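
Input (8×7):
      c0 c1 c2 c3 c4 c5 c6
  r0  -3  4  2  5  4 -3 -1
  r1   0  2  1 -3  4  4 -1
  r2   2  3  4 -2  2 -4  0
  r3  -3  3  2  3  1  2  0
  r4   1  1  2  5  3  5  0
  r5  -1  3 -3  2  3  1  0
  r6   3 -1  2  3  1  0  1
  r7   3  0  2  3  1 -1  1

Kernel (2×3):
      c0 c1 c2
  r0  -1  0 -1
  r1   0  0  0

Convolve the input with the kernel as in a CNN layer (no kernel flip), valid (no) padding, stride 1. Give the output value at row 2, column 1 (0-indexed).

The receptive field on the input at this output position is [3 4 -2 / 3 2 3]. Elementwise product with the kernel and sum: 3·-1 + -2·-1.

-1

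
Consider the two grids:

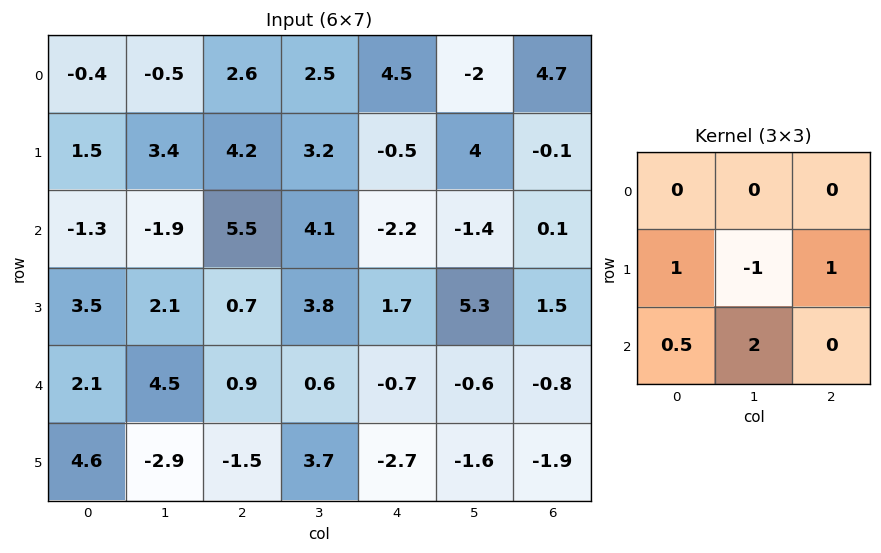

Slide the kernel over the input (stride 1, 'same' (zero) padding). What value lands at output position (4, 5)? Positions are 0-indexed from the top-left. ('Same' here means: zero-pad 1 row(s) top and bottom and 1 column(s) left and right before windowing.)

-5.45

The receptive field on the zero-padded input at this output position is [1.7 5.3 1.5 / -0.7 -0.6 -0.8 / -2.7 -1.6 -1.9]. Elementwise product with the kernel and sum: -0.7·1 + -0.6·-1 + -0.8·1 + -2.7·0.5 + -1.6·2.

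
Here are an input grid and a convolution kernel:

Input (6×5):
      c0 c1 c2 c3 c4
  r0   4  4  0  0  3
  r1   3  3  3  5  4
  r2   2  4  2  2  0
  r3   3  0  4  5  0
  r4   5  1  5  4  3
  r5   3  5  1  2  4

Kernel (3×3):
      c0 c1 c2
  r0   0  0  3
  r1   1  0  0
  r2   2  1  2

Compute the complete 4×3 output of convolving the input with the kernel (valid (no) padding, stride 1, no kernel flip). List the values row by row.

Output[0,0]: The receptive field on the input at this output position is [4 4 0 / 3 3 3 / 2 4 2]. Elementwise product with the kernel and sum: 0·3 + 3·1 + 2·2 + 4·1 + 2·2.
Output[0,1]: The receptive field on the input at this output position is [4 0 0 / 3 3 5 / 4 2 2]. Elementwise product with the kernel and sum: 0·3 + 3·1 + 4·2 + 2·1 + 2·2.

15 17 18
25 33 27
30 21 24
30 31 17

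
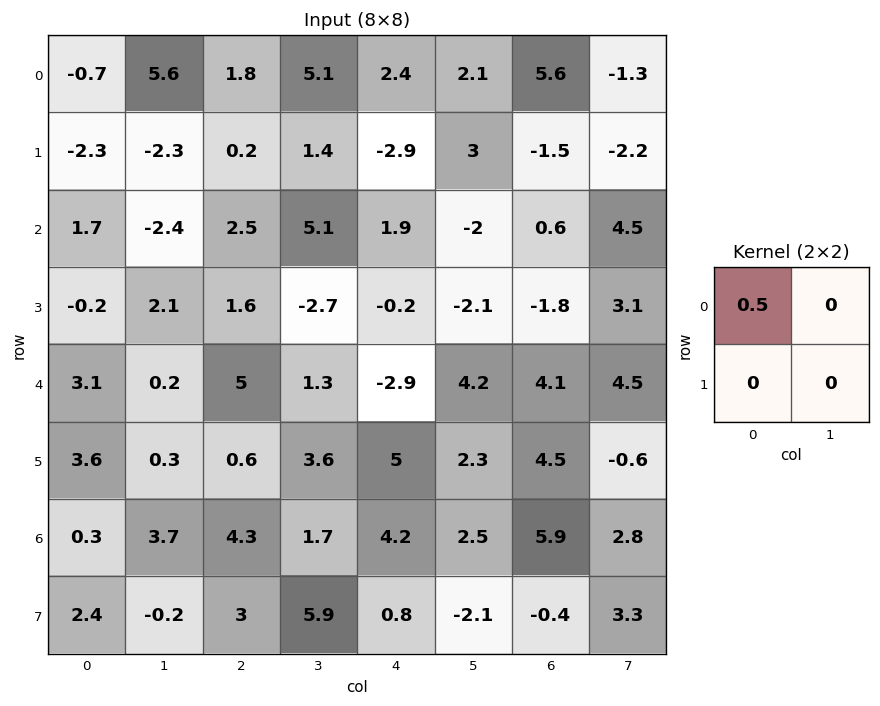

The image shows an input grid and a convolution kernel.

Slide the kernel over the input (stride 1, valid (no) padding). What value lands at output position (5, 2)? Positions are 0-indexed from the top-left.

0.3

The receptive field on the input at this output position is [0.6 3.6 / 4.3 1.7]. Elementwise product with the kernel and sum: 0.6·0.5.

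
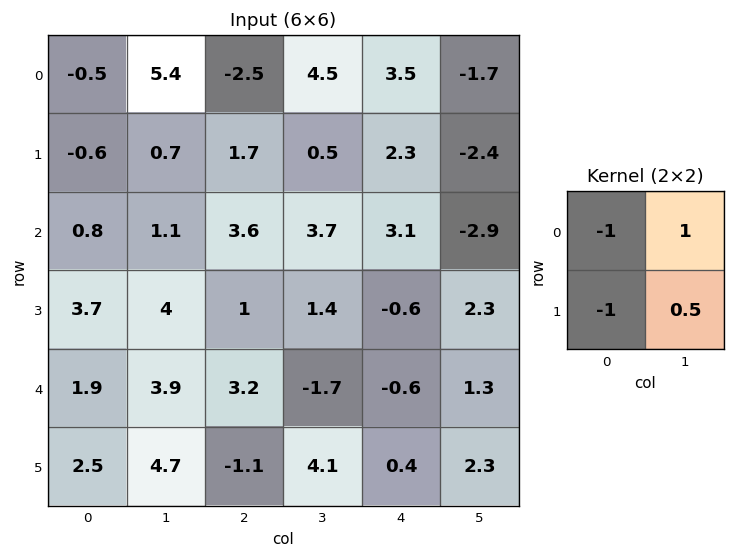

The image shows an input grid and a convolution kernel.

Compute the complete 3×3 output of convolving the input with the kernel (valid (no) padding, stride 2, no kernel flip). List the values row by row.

6.85 5.55 -8.7
-1.4 -0.2 -4.25
1.85 -1.75 2.65

Output[0,0]: The receptive field on the input at this output position is [-0.5 5.4 / -0.6 0.7]. Elementwise product with the kernel and sum: -0.5·-1 + 5.4·1 + -0.6·-1 + 0.7·0.5.
Output[0,1]: The receptive field on the input at this output position is [-2.5 4.5 / 1.7 0.5]. Elementwise product with the kernel and sum: -2.5·-1 + 4.5·1 + 1.7·-1 + 0.5·0.5.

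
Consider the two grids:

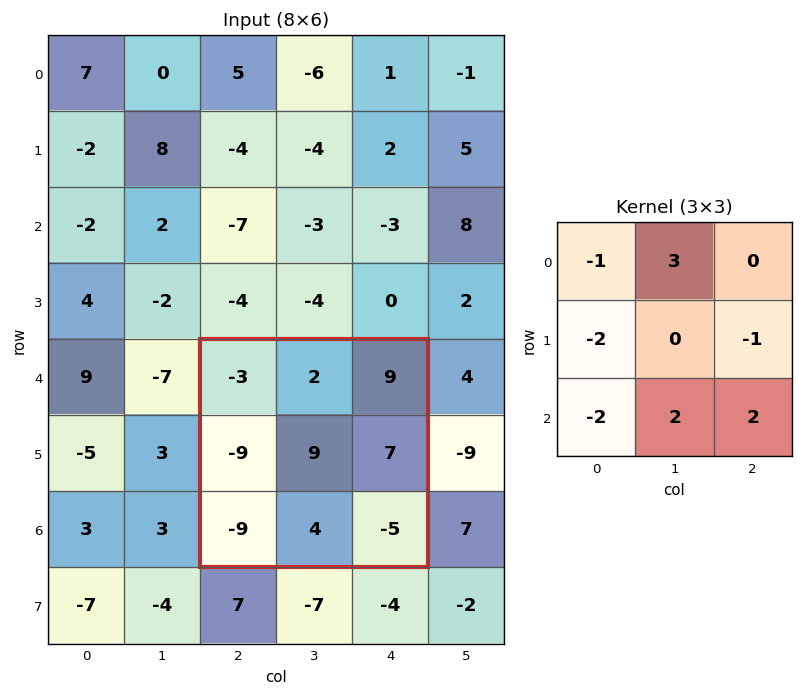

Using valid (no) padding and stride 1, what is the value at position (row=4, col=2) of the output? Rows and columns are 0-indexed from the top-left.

36

The receptive field on the input at this output position is [-3 2 9 / -9 9 7 / -9 4 -5]. Elementwise product with the kernel and sum: -3·-1 + 2·3 + -9·-2 + 7·-1 + -9·-2 + 4·2 + -5·2.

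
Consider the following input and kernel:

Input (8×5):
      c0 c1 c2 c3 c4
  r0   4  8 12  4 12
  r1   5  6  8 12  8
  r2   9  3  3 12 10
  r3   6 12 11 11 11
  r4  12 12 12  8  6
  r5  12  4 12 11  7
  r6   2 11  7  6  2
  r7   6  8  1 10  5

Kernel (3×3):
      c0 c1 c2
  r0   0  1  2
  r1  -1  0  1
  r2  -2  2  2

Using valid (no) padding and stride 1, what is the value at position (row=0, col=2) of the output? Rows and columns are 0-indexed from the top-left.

The receptive field on the input at this output position is [12 4 12 / 8 12 8 / 3 12 10]. Elementwise product with the kernel and sum: 4·1 + 12·2 + 8·-1 + 8·1 + 3·-2 + 12·2 + 10·2.

66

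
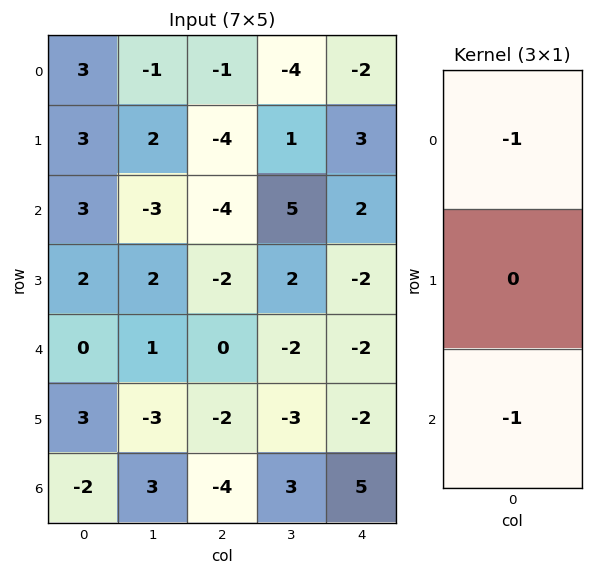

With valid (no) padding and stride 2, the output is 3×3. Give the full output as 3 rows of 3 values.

-6 5 0
-3 4 0
2 4 -3

Output[0,0]: The receptive field on the input at this output position is [3 / 3 / 3]. Elementwise product with the kernel and sum: 3·-1 + 3·-1.
Output[0,1]: The receptive field on the input at this output position is [-1 / -4 / -4]. Elementwise product with the kernel and sum: -1·-1 + -4·-1.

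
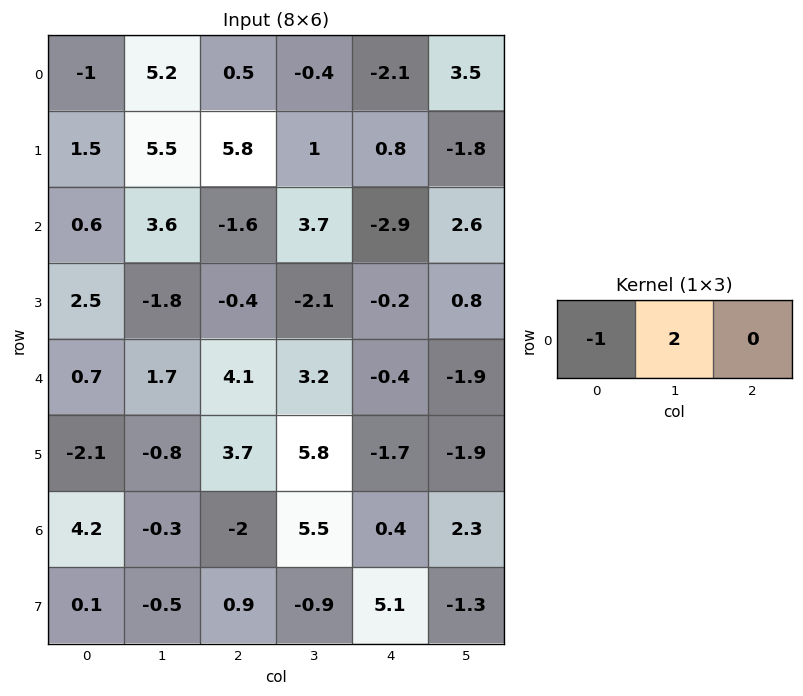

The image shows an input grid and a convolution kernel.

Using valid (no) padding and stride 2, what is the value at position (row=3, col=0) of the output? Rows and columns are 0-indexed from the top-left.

The receptive field on the input at this output position is [4.2 -0.3 -2]. Elementwise product with the kernel and sum: 4.2·-1 + -0.3·2.

-4.8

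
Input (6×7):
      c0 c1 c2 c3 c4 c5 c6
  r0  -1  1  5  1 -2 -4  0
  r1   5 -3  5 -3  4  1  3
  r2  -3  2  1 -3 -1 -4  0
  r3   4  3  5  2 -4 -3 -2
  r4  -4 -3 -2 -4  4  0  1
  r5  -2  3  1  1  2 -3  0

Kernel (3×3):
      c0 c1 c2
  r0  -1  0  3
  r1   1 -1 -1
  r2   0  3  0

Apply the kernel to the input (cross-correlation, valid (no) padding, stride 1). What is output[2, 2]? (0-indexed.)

-9

The receptive field on the input at this output position is [1 -3 -1 / 5 2 -4 / -2 -4 4]. Elementwise product with the kernel and sum: 1·-1 + -1·3 + 5·1 + 2·-1 + -4·-1 + -4·3.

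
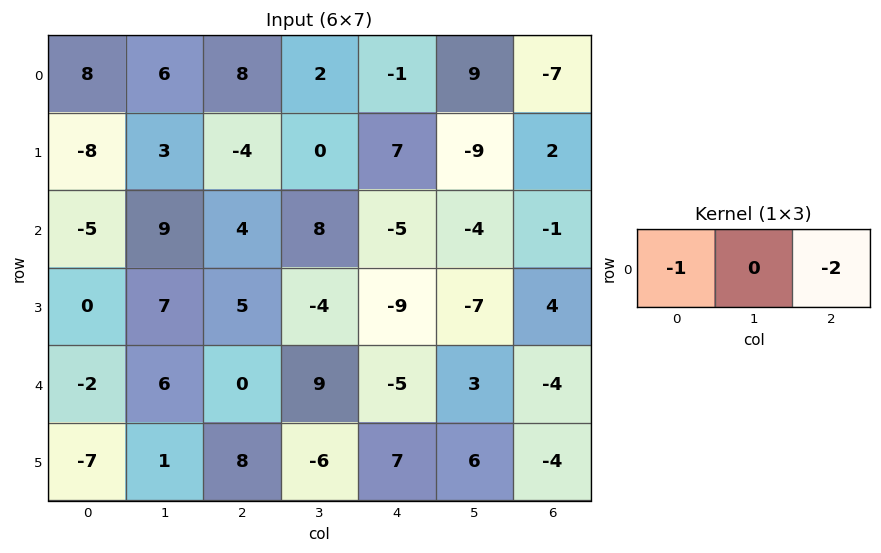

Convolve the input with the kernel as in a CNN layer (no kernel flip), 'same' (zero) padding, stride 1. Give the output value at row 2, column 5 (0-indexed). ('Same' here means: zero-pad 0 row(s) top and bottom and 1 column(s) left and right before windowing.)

The receptive field on the zero-padded input at this output position is [-5 -4 -1]. Elementwise product with the kernel and sum: -5·-1 + -1·-2.

7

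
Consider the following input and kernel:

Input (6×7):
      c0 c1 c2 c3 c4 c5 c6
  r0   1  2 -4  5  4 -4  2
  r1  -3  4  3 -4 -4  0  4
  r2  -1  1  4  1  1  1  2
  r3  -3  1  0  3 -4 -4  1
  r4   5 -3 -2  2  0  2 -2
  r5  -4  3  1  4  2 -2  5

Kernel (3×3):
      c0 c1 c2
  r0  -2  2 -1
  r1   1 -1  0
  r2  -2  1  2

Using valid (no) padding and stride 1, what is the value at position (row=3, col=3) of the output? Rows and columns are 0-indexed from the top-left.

The receptive field on the input at this output position is [3 -4 -4 / 2 0 2 / 4 2 -2]. Elementwise product with the kernel and sum: 3·-2 + -4·2 + -4·-1 + 2·1 + 0·-1 + 4·-2 + 2·1 + -2·2.

-18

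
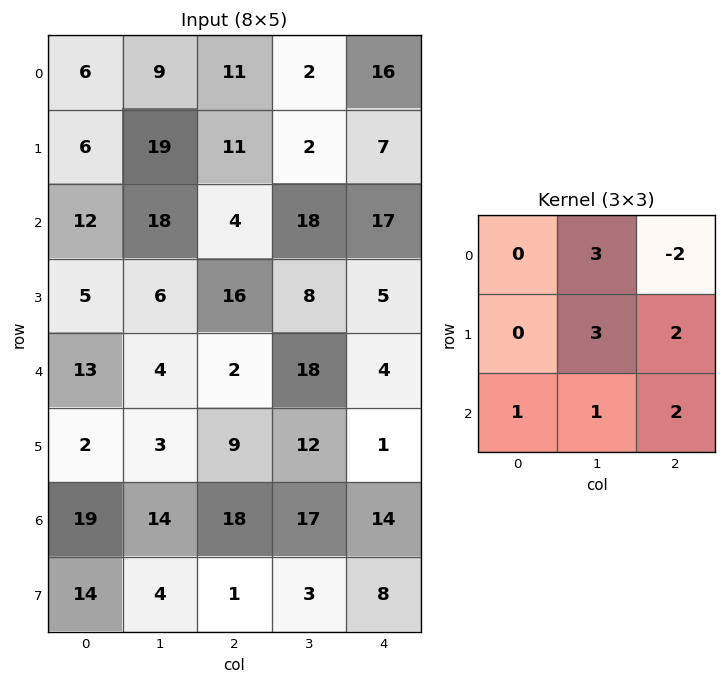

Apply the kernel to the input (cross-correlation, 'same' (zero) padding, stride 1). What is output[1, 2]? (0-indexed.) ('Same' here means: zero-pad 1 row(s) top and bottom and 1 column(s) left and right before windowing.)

The receptive field on the zero-padded input at this output position is [9 11 2 / 19 11 2 / 18 4 18]. Elementwise product with the kernel and sum: 11·3 + 2·-2 + 11·3 + 2·2 + 18·1 + 4·1 + 18·2.

124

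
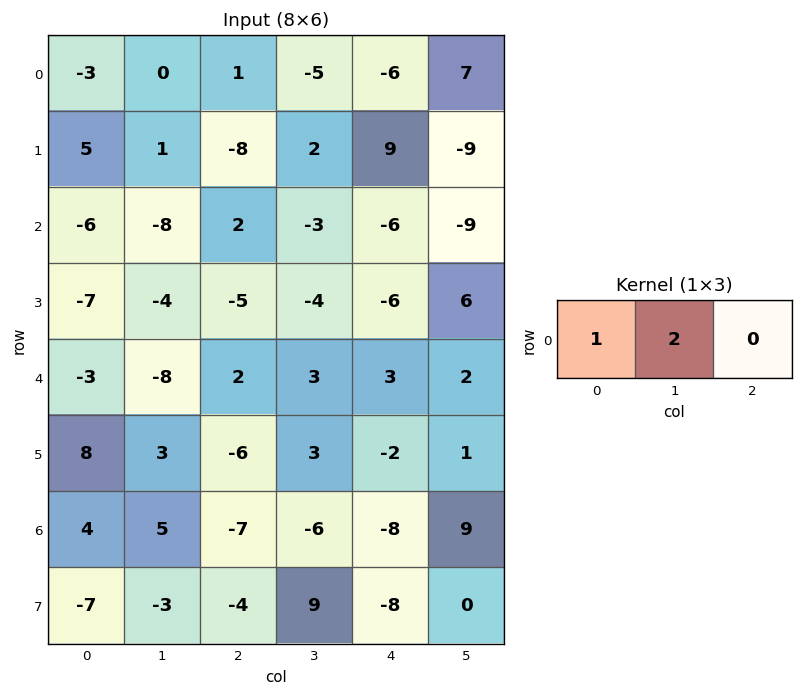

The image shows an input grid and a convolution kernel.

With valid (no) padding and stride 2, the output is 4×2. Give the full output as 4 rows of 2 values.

Output[0,0]: The receptive field on the input at this output position is [-3 0 1]. Elementwise product with the kernel and sum: -3·1 + 0·2.

-3 -9
-22 -4
-19 8
14 -19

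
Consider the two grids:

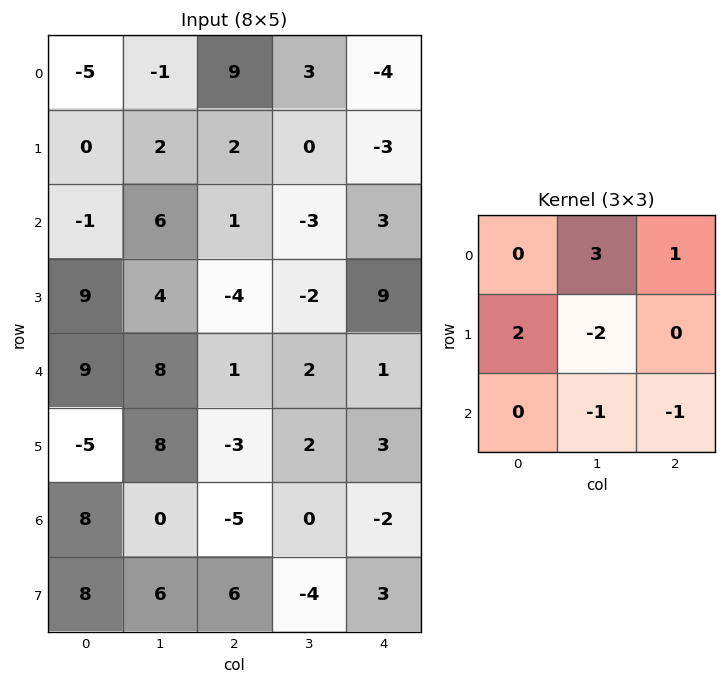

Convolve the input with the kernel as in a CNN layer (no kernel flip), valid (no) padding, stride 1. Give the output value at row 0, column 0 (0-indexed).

The receptive field on the input at this output position is [-5 -1 9 / 0 2 2 / -1 6 1]. Elementwise product with the kernel and sum: -1·3 + 9·1 + 0·2 + 2·-2 + 6·-1 + 1·-1.

-5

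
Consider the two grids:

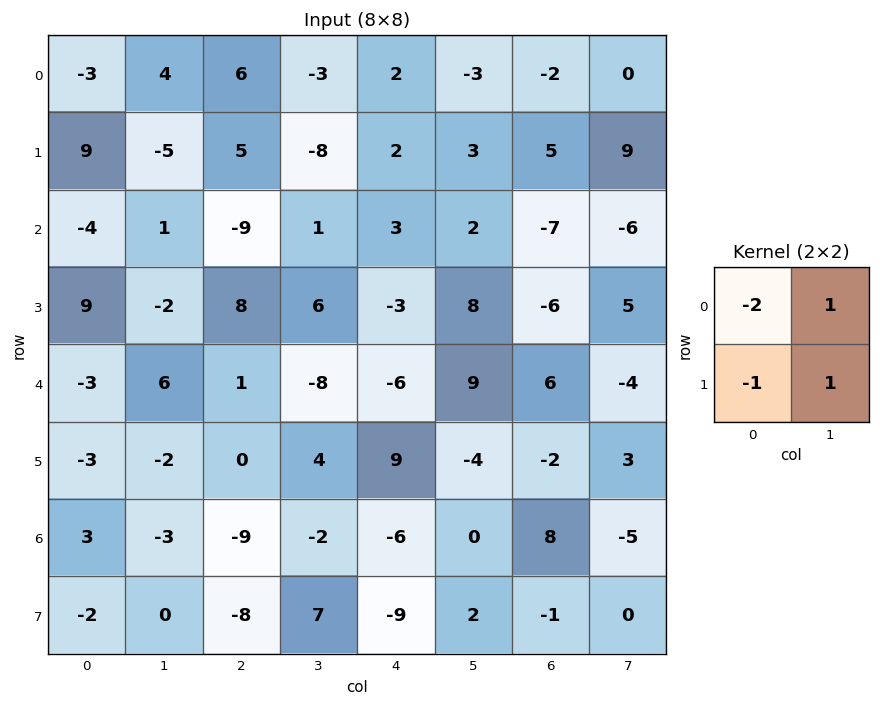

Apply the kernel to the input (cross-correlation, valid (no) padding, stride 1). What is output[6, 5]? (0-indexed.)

5

The receptive field on the input at this output position is [0 8 / 2 -1]. Elementwise product with the kernel and sum: 0·-2 + 8·1 + 2·-1 + -1·1.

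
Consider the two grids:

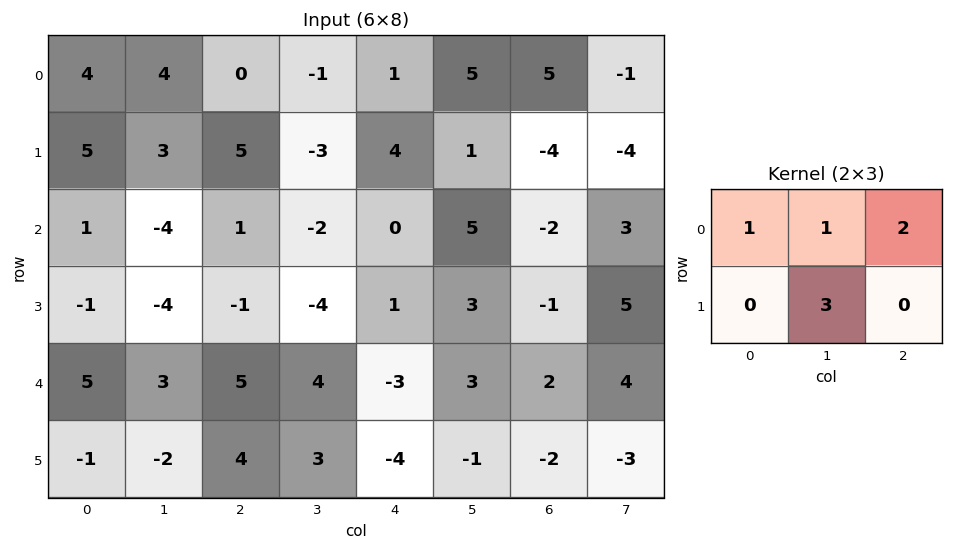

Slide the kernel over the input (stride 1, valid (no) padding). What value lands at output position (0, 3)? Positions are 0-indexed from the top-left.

The receptive field on the input at this output position is [-1 1 5 / -3 4 1]. Elementwise product with the kernel and sum: -1·1 + 1·1 + 5·2 + 4·3.

22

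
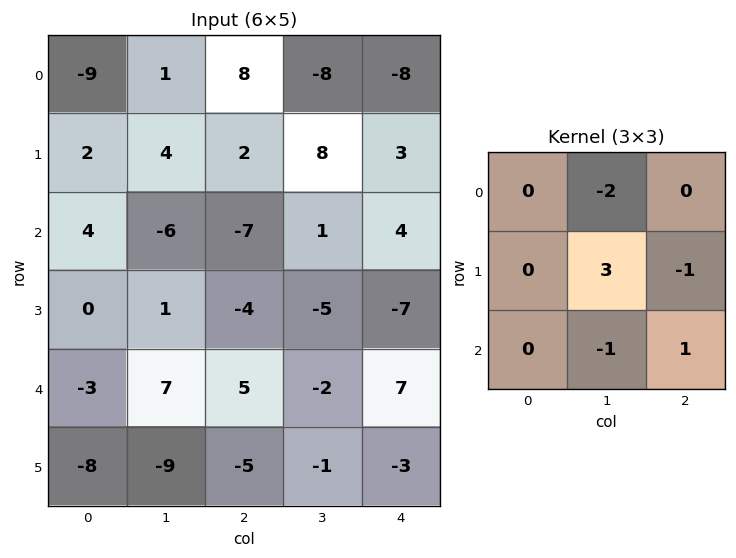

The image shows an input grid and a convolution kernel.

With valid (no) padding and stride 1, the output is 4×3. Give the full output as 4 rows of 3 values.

7 -10 40
-24 -27 -19
17 0 -1
18 29 -5

Output[0,0]: The receptive field on the input at this output position is [-9 1 8 / 2 4 2 / 4 -6 -7]. Elementwise product with the kernel and sum: 1·-2 + 4·3 + 2·-1 + -6·-1 + -7·1.
Output[0,1]: The receptive field on the input at this output position is [1 8 -8 / 4 2 8 / -6 -7 1]. Elementwise product with the kernel and sum: 8·-2 + 2·3 + 8·-1 + -7·-1 + 1·1.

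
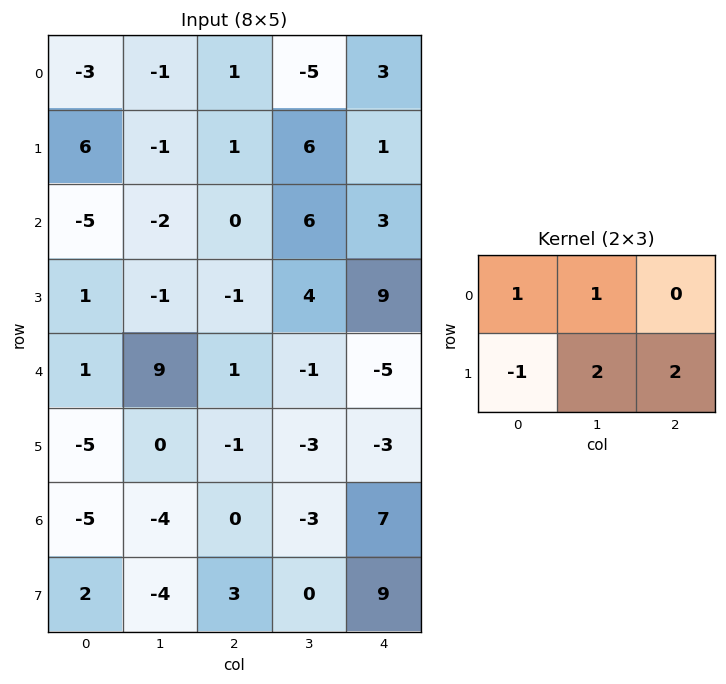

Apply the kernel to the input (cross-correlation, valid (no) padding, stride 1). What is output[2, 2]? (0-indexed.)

The receptive field on the input at this output position is [0 6 3 / -1 4 9]. Elementwise product with the kernel and sum: 0·1 + 6·1 + -1·-1 + 4·2 + 9·2.

33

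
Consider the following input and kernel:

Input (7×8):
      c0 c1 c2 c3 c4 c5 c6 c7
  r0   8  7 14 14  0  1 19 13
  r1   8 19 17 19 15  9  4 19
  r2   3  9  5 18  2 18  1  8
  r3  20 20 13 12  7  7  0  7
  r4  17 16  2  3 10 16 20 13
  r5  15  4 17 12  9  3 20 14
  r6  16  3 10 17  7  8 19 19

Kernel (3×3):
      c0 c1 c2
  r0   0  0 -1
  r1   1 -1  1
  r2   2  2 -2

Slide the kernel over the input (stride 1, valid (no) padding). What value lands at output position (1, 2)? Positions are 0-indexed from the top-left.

10

The receptive field on the input at this output position is [17 19 15 / 5 18 2 / 13 12 7]. Elementwise product with the kernel and sum: 15·-1 + 5·1 + 18·-1 + 2·1 + 13·2 + 12·2 + 7·-2.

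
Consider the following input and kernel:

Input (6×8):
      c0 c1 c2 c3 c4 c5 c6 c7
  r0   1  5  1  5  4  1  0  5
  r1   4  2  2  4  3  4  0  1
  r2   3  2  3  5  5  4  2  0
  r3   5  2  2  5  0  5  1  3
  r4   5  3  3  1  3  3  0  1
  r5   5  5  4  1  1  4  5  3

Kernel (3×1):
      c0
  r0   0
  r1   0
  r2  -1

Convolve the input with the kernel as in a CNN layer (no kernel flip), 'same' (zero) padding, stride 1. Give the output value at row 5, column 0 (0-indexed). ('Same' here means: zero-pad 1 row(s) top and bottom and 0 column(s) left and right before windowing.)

0

The receptive field on the zero-padded input at this output position is [5 / 5 / 0]. Elementwise product with the kernel and sum: 0·-1.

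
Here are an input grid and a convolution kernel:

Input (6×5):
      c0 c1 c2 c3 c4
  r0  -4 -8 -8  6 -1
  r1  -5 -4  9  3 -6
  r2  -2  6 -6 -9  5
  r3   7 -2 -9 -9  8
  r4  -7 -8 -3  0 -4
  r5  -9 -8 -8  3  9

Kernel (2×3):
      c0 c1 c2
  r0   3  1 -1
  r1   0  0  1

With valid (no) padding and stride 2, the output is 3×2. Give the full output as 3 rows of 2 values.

-3 -23
-3 -24
-34 4

Output[0,0]: The receptive field on the input at this output position is [-4 -8 -8 / -5 -4 9]. Elementwise product with the kernel and sum: -4·3 + -8·1 + -8·-1 + 9·1.
Output[0,1]: The receptive field on the input at this output position is [-8 6 -1 / 9 3 -6]. Elementwise product with the kernel and sum: -8·3 + 6·1 + -1·-1 + -6·1.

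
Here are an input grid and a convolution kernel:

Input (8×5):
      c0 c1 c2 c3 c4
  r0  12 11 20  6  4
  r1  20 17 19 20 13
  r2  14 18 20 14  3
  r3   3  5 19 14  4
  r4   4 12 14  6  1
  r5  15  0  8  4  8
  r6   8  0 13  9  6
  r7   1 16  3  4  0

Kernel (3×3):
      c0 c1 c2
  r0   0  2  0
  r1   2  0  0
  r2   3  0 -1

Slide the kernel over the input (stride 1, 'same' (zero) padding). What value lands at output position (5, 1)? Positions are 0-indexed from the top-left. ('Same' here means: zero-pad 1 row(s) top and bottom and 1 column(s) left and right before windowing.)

65

The receptive field on the zero-padded input at this output position is [4 12 14 / 15 0 8 / 8 0 13]. Elementwise product with the kernel and sum: 12·2 + 15·2 + 8·3 + 13·-1.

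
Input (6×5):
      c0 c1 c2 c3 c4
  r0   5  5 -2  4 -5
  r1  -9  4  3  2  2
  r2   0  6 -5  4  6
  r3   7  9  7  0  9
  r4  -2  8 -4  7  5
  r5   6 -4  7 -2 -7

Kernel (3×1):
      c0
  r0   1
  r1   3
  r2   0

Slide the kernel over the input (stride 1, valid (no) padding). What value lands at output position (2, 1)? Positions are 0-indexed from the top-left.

The receptive field on the input at this output position is [6 / 9 / 8]. Elementwise product with the kernel and sum: 6·1 + 9·3.

33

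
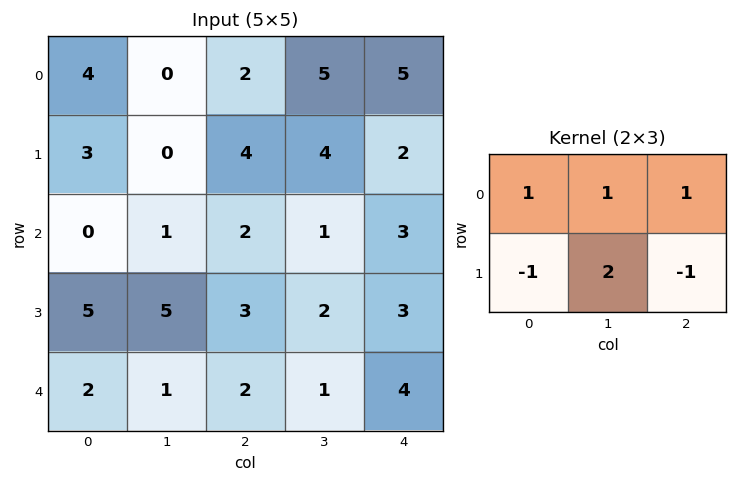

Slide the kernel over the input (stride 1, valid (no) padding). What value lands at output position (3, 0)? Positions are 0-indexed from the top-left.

11

The receptive field on the input at this output position is [5 5 3 / 2 1 2]. Elementwise product with the kernel and sum: 5·1 + 5·1 + 3·1 + 2·-1 + 1·2 + 2·-1.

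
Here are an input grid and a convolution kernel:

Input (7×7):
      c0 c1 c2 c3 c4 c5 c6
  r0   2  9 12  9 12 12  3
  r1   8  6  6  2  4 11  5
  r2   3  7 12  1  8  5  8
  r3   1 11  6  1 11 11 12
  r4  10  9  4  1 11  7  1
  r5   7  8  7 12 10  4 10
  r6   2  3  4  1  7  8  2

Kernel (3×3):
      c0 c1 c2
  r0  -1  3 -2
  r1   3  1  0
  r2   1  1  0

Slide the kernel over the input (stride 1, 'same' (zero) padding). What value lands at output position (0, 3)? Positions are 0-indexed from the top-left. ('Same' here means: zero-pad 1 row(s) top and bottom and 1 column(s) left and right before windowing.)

The receptive field on the zero-padded input at this output position is [0 0 0 / 12 9 12 / 6 2 4]. Elementwise product with the kernel and sum: 0·-1 + 0·3 + 0·-2 + 12·3 + 9·1 + 6·1 + 2·1.

53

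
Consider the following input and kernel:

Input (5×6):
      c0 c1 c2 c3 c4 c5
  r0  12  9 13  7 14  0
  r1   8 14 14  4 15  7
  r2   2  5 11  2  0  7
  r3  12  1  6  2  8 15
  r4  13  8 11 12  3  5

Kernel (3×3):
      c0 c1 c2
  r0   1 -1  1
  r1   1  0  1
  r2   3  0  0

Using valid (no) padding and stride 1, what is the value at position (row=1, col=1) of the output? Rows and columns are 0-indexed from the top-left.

14

The receptive field on the input at this output position is [14 14 4 / 5 11 2 / 1 6 2]. Elementwise product with the kernel and sum: 14·1 + 14·-1 + 4·1 + 5·1 + 2·1 + 1·3.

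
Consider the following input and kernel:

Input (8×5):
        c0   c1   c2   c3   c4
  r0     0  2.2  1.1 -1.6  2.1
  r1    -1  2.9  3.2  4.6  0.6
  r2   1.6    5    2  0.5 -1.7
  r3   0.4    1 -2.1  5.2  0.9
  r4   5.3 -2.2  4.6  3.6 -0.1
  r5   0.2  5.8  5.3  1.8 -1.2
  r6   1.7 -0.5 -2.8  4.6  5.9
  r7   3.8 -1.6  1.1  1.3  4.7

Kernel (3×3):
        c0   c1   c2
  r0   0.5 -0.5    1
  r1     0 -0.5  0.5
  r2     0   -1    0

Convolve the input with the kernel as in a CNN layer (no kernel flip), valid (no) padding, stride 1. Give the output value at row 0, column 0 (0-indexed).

-4.85

The receptive field on the input at this output position is [0 2.2 1.1 / -1 2.9 3.2 / 1.6 5 2]. Elementwise product with the kernel and sum: 0·0.5 + 2.2·-0.5 + 1.1·1 + 2.9·-0.5 + 3.2·0.5 + 5·-1.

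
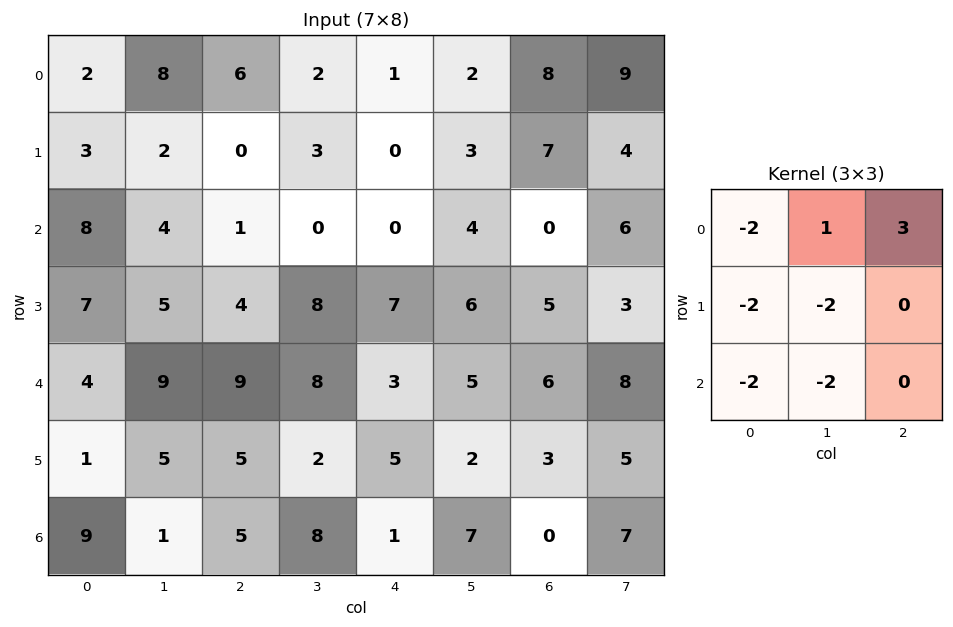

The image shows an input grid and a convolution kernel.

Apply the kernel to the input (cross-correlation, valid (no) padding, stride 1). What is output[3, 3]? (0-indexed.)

The receptive field on the input at this output position is [8 7 6 / 8 3 5 / 2 5 2]. Elementwise product with the kernel and sum: 8·-2 + 7·1 + 6·3 + 8·-2 + 3·-2 + 2·-2 + 5·-2.

-27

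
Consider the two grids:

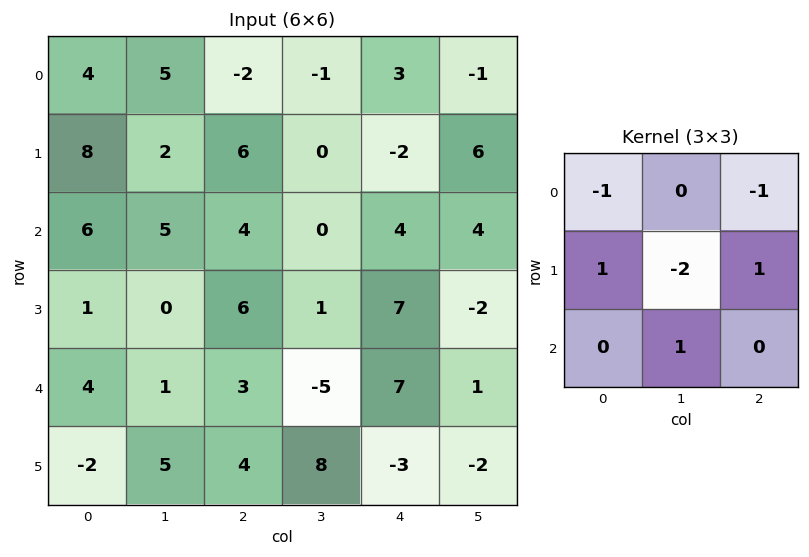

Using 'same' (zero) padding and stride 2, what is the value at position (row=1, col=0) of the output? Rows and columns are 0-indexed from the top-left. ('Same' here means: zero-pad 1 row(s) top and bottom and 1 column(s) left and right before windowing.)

The receptive field on the zero-padded input at this output position is [0 8 2 / 0 6 5 / 0 1 0]. Elementwise product with the kernel and sum: 0·-1 + 2·-1 + 0·1 + 6·-2 + 5·1 + 1·1.

-8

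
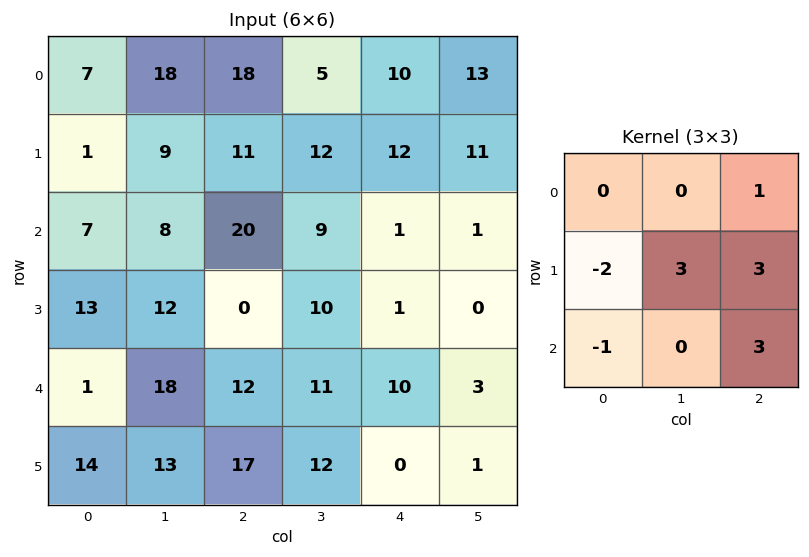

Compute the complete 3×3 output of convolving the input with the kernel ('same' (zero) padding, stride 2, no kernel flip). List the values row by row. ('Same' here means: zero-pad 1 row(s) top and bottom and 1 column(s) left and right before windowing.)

102 60 80
90 101 -11
108 66 8

Output[0,0]: The receptive field on the zero-padded input at this output position is [0 0 0 / 0 7 18 / 0 1 9]. Elementwise product with the kernel and sum: 0·1 + 0·-2 + 7·3 + 18·3 + 0·-1 + 9·3.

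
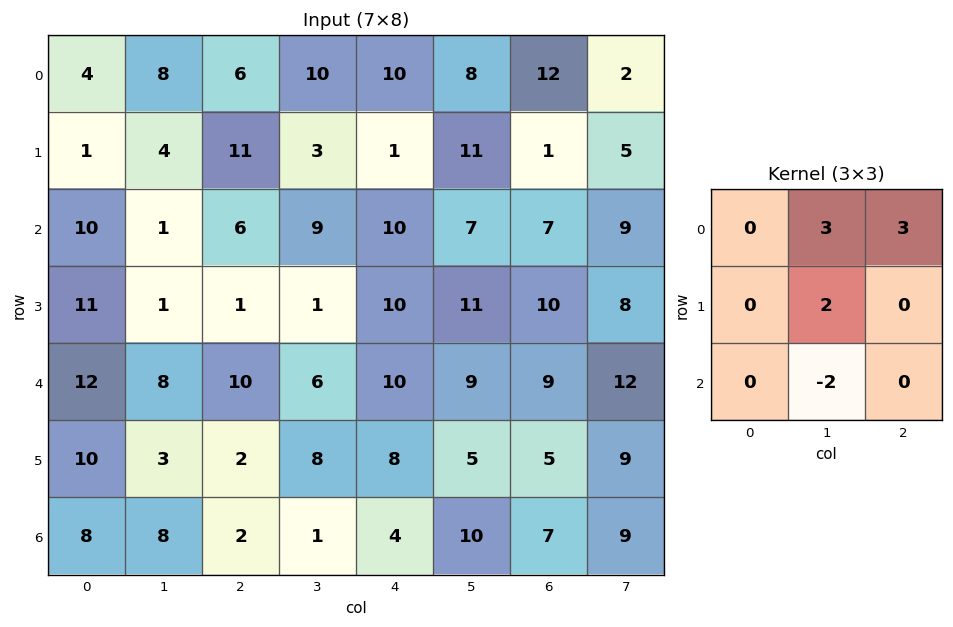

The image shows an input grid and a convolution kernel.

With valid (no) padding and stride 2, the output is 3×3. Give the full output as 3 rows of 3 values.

Output[0,0]: The receptive field on the input at this output position is [4 8 6 / 1 4 11 / 10 1 6]. Elementwise product with the kernel and sum: 8·3 + 6·3 + 4·2 + 1·-2.
Output[0,1]: The receptive field on the input at this output position is [6 10 10 / 11 3 1 / 6 9 10]. Elementwise product with the kernel and sum: 10·3 + 10·3 + 3·2 + 9·-2.

48 48 68
7 47 46
44 62 44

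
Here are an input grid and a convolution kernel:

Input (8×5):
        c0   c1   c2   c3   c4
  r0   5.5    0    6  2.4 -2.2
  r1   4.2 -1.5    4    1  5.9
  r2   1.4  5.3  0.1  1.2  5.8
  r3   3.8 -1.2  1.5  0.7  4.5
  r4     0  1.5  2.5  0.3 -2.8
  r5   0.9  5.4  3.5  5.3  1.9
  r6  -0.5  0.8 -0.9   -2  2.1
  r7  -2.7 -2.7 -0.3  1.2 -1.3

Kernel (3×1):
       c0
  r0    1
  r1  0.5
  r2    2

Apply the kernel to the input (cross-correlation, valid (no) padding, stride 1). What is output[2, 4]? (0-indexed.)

2.45

The receptive field on the input at this output position is [5.8 / 4.5 / -2.8]. Elementwise product with the kernel and sum: 5.8·1 + 4.5·0.5 + -2.8·2.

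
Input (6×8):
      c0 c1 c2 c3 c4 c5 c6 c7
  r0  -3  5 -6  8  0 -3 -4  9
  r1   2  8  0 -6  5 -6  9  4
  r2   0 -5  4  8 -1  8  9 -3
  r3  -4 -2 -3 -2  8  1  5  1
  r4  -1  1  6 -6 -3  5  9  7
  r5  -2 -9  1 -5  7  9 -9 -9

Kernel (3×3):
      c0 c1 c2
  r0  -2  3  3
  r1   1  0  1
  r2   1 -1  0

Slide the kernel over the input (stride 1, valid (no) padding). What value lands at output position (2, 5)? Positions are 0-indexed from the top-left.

0

The receptive field on the input at this output position is [8 9 -3 / 1 5 1 / 5 9 7]. Elementwise product with the kernel and sum: 8·-2 + 9·3 + -3·3 + 1·1 + 1·1 + 5·1 + 9·-1.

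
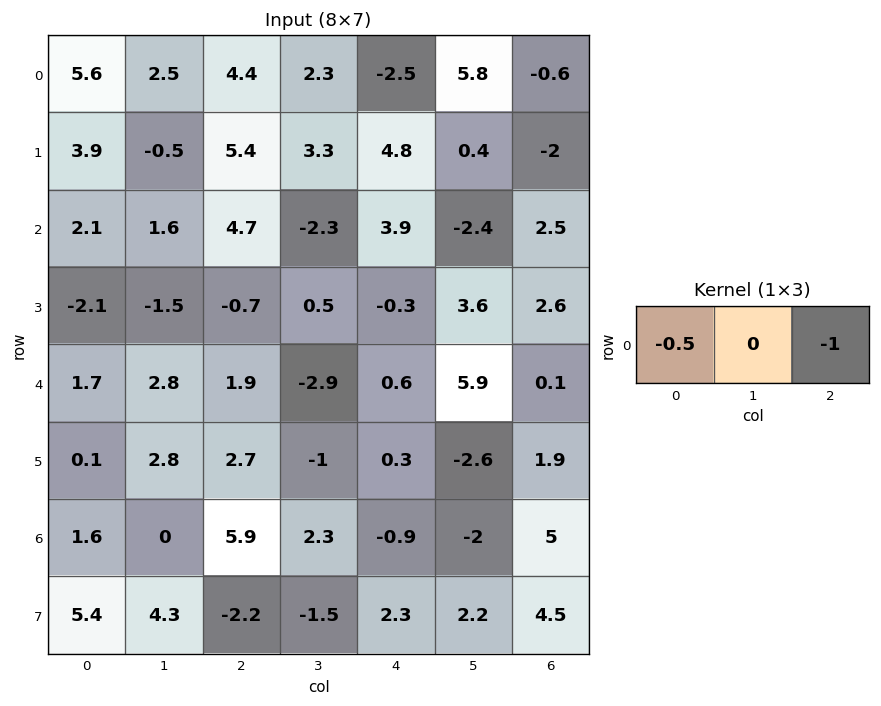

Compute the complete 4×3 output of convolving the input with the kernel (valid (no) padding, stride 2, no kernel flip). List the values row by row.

Output[0,0]: The receptive field on the input at this output position is [5.6 2.5 4.4]. Elementwise product with the kernel and sum: 5.6·-0.5 + 4.4·-1.

-7.2 0.3 1.85
-5.75 -6.25 -4.45
-2.75 -1.55 -0.4
-6.7 -2.05 -4.55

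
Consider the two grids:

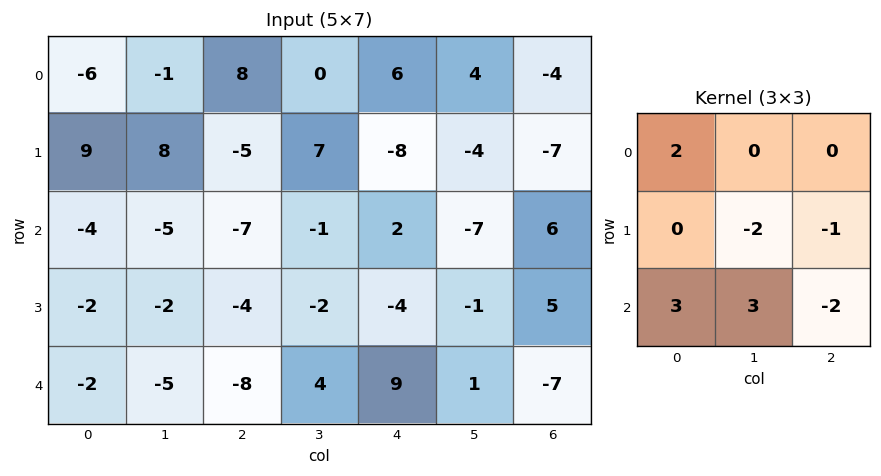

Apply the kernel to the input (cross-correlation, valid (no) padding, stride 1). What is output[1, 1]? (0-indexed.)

17

The receptive field on the input at this output position is [8 -5 7 / -5 -7 -1 / -2 -4 -2]. Elementwise product with the kernel and sum: 8·2 + -7·-2 + -1·-1 + -2·3 + -4·3 + -2·-2.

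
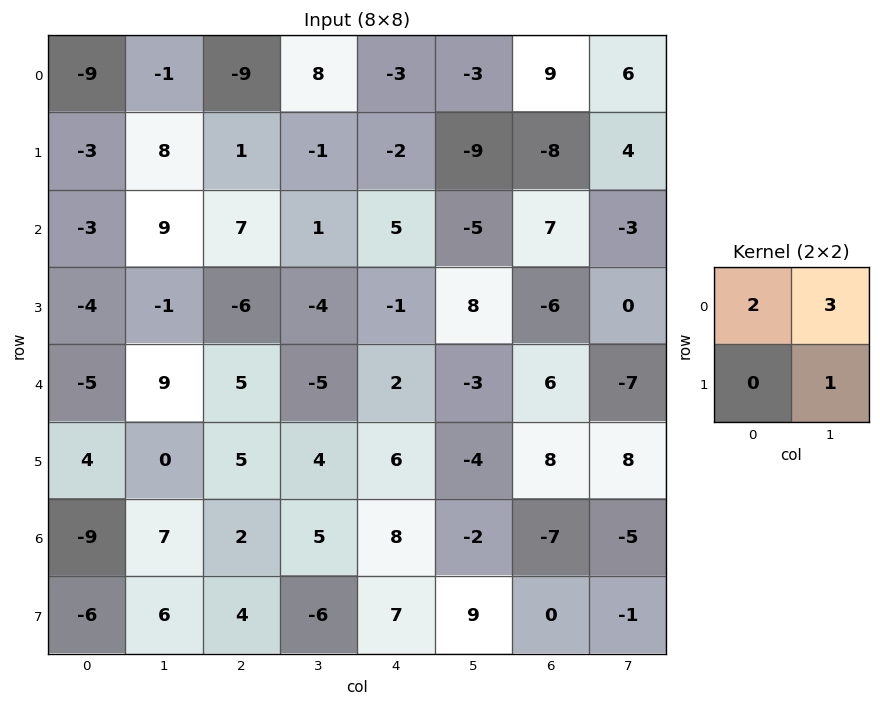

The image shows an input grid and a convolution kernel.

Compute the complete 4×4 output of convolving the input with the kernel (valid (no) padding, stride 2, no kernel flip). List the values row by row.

-13 5 -24 40
20 13 3 5
17 -1 -9 -1
9 13 19 -30

Output[0,0]: The receptive field on the input at this output position is [-9 -1 / -3 8]. Elementwise product with the kernel and sum: -9·2 + -1·3 + 8·1.
Output[0,1]: The receptive field on the input at this output position is [-9 8 / 1 -1]. Elementwise product with the kernel and sum: -9·2 + 8·3 + -1·1.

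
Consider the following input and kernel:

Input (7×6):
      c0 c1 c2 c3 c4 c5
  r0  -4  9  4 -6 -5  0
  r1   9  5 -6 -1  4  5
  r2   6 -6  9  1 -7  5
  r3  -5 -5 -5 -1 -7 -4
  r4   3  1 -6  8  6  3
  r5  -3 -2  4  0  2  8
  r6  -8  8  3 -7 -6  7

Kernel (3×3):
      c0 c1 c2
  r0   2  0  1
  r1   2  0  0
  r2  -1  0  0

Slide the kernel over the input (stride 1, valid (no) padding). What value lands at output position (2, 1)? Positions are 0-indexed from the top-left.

-22

The receptive field on the input at this output position is [-6 9 1 / -5 -5 -1 / 1 -6 8]. Elementwise product with the kernel and sum: -6·2 + 1·1 + -5·2 + 1·-1.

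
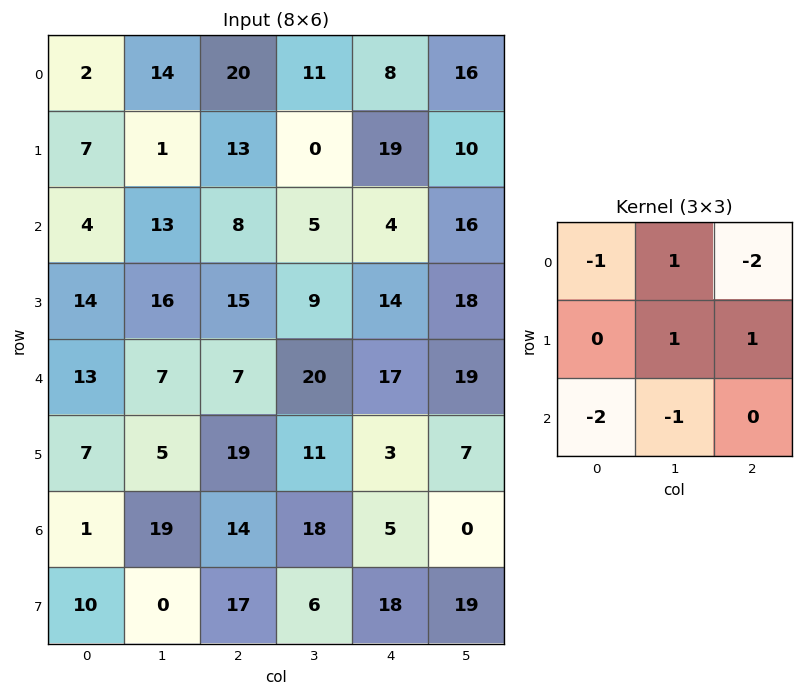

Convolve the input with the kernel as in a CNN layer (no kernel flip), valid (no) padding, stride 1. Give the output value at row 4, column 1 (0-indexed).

The receptive field on the input at this output position is [7 7 20 / 5 19 11 / 19 14 18]. Elementwise product with the kernel and sum: 7·-1 + 7·1 + 20·-2 + 19·1 + 11·1 + 19·-2 + 14·-1.

-62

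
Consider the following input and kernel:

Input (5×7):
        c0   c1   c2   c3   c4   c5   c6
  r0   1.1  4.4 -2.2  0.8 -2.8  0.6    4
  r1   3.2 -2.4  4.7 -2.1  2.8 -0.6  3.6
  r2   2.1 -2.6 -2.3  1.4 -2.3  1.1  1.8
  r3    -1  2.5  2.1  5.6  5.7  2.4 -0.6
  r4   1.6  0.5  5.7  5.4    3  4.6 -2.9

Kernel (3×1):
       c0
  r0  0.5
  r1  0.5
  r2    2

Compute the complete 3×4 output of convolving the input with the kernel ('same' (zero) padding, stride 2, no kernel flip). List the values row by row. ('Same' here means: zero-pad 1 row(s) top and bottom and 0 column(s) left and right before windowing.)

Output[0,0]: The receptive field on the zero-padded input at this output position is [0 / 1.1 / 3.2]. Elementwise product with the kernel and sum: 0·0.5 + 1.1·0.5 + 3.2·2.
Output[0,1]: The receptive field on the zero-padded input at this output position is [0 / -2.2 / 4.7]. Elementwise product with the kernel and sum: 0·0.5 + -2.2·0.5 + 4.7·2.

6.95 8.3 4.2 9.2
0.65 5.4 11.65 1.5
0.3 3.9 4.35 -1.75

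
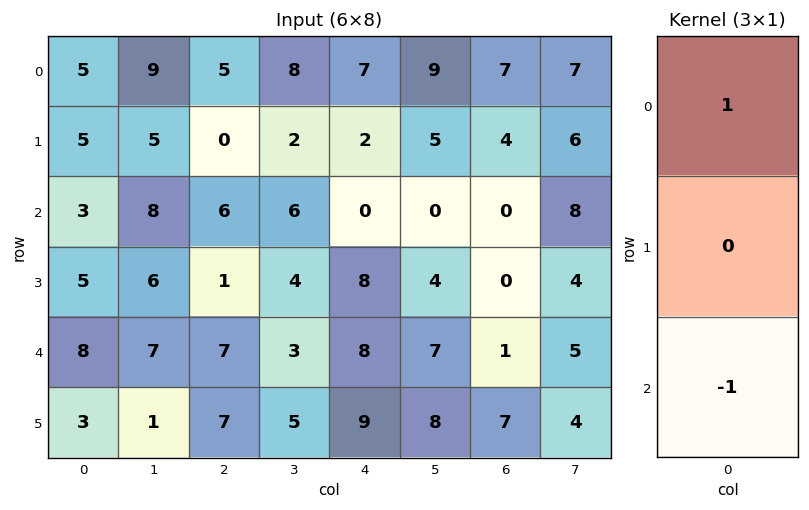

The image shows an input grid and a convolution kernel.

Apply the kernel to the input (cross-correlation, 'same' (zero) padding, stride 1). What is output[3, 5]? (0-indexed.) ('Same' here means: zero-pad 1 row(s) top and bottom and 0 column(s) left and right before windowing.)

The receptive field on the zero-padded input at this output position is [0 / 4 / 7]. Elementwise product with the kernel and sum: 0·1 + 7·-1.

-7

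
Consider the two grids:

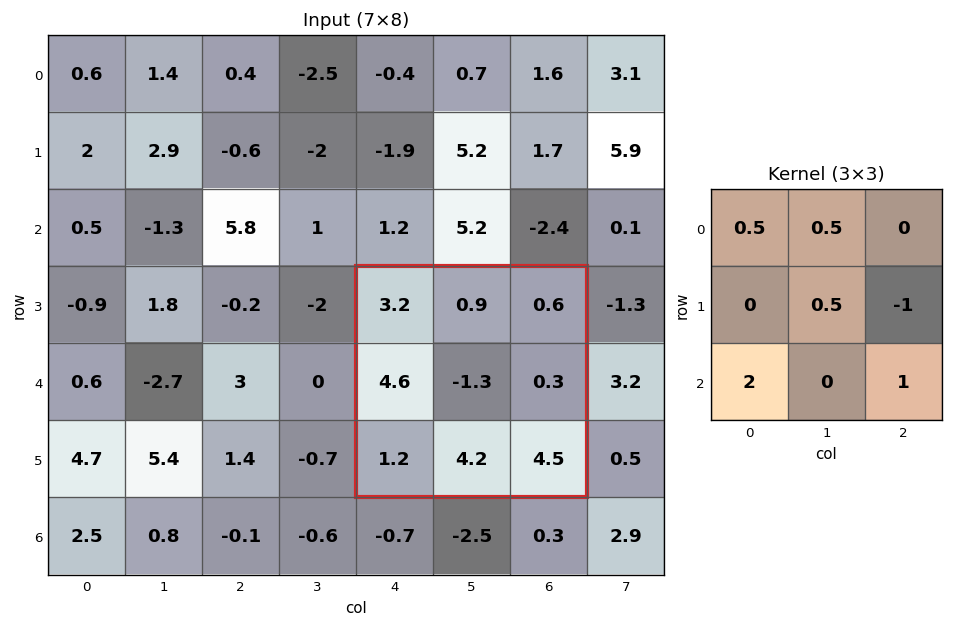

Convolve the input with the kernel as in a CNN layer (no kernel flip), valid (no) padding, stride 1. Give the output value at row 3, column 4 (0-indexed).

The receptive field on the input at this output position is [3.2 0.9 0.6 / 4.6 -1.3 0.3 / 1.2 4.2 4.5]. Elementwise product with the kernel and sum: 3.2·0.5 + 0.9·0.5 + -1.3·0.5 + 0.3·-1 + 1.2·2 + 4.5·1.

8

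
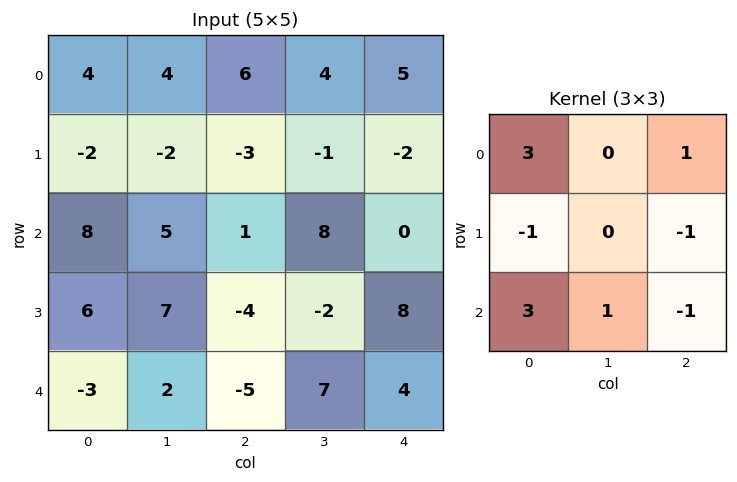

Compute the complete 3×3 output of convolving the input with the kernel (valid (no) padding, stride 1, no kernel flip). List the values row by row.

Output[0,0]: The receptive field on the input at this output position is [4 4 6 / -2 -2 -3 / 8 5 1]. Elementwise product with the kernel and sum: 4·3 + 6·1 + -2·-1 + -3·-1 + 8·3 + 5·1 + 1·-1.

51 27 39
11 -1 -34
21 12 -13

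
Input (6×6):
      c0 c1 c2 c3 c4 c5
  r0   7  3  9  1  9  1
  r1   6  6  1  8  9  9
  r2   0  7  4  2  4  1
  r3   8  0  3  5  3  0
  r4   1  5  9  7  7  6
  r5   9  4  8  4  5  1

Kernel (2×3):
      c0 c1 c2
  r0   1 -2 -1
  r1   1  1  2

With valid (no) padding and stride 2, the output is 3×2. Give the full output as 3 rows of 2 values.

Output[0,0]: The receptive field on the input at this output position is [7 3 9 / 6 6 1]. Elementwise product with the kernel and sum: 7·1 + 3·-2 + 9·-1 + 6·1 + 6·1 + 1·2.

6 25
-4 10
11 10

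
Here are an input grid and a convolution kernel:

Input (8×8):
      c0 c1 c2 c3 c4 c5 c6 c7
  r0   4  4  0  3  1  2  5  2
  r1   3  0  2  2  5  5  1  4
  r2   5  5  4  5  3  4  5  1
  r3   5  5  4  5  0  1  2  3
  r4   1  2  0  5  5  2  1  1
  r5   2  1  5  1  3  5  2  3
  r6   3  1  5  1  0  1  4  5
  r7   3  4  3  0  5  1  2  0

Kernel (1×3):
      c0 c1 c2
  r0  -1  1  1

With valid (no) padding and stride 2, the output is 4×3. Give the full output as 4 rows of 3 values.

0 4 6
4 4 6
1 10 -2
3 -4 5

Output[0,0]: The receptive field on the input at this output position is [4 4 0]. Elementwise product with the kernel and sum: 4·-1 + 4·1 + 0·1.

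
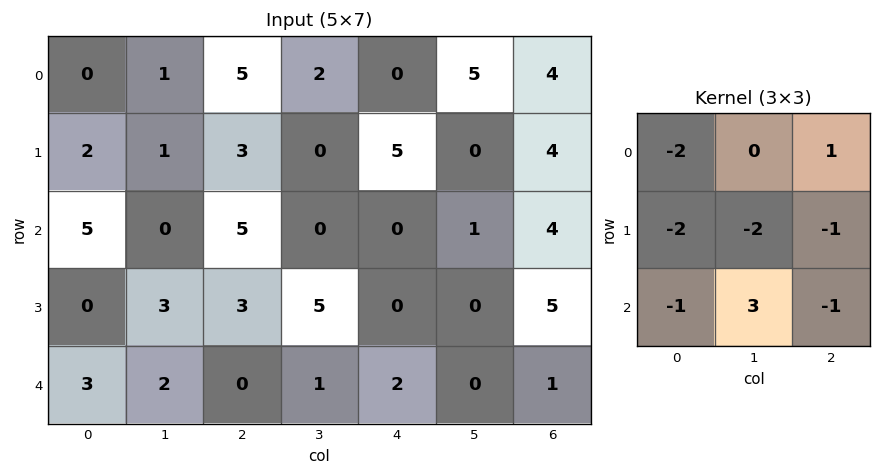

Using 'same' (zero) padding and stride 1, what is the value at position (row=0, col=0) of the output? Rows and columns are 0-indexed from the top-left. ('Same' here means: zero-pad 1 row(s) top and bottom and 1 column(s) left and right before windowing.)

4

The receptive field on the zero-padded input at this output position is [0 0 0 / 0 0 1 / 0 2 1]. Elementwise product with the kernel and sum: 0·-2 + 0·1 + 0·-2 + 0·-2 + 1·-1 + 0·-1 + 2·3 + 1·-1.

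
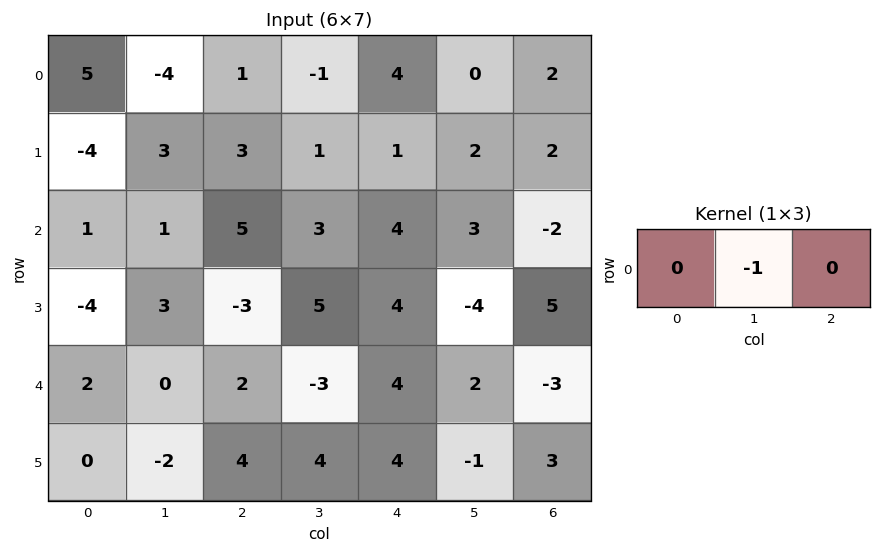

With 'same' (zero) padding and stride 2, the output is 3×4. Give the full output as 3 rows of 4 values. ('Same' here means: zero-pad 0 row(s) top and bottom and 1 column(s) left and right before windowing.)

-5 -1 -4 -2
-1 -5 -4 2
-2 -2 -4 3

Output[0,0]: The receptive field on the zero-padded input at this output position is [0 5 -4]. Elementwise product with the kernel and sum: 5·-1.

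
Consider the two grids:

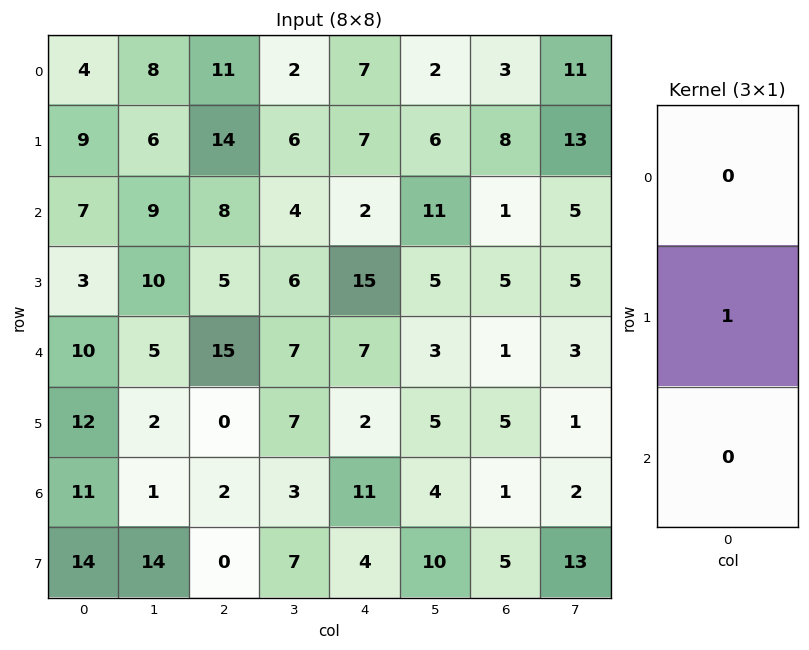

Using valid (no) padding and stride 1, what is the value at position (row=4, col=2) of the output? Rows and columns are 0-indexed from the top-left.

The receptive field on the input at this output position is [15 / 0 / 2]. Elementwise product with the kernel and sum: 0·1.

0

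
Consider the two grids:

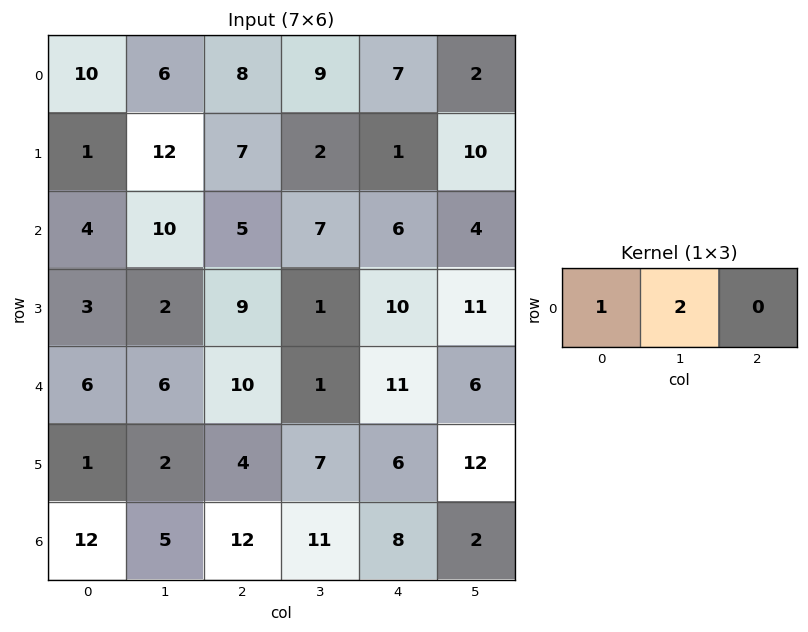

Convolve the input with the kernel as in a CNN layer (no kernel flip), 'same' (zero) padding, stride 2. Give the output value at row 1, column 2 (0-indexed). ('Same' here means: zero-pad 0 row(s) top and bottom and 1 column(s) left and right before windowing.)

The receptive field on the zero-padded input at this output position is [7 6 4]. Elementwise product with the kernel and sum: 7·1 + 6·2.

19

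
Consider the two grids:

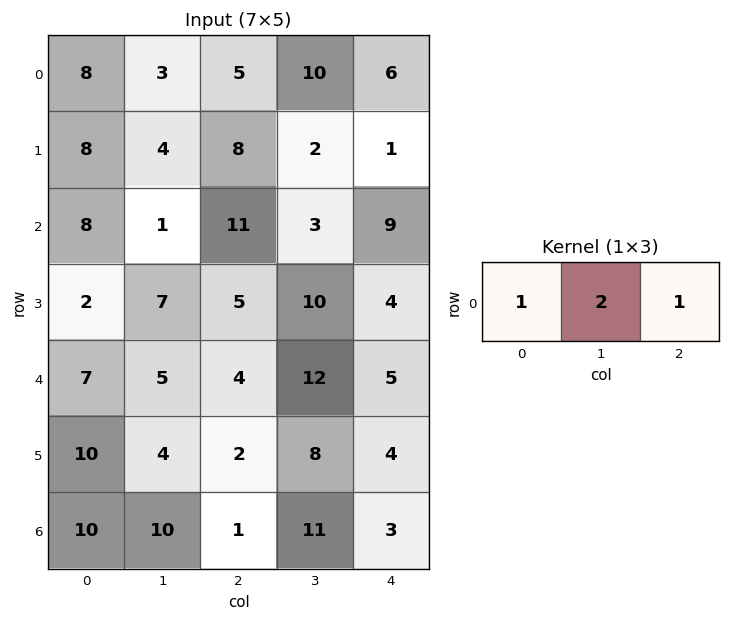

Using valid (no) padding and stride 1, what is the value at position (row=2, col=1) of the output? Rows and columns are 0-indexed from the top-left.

The receptive field on the input at this output position is [1 11 3]. Elementwise product with the kernel and sum: 1·1 + 11·2 + 3·1.

26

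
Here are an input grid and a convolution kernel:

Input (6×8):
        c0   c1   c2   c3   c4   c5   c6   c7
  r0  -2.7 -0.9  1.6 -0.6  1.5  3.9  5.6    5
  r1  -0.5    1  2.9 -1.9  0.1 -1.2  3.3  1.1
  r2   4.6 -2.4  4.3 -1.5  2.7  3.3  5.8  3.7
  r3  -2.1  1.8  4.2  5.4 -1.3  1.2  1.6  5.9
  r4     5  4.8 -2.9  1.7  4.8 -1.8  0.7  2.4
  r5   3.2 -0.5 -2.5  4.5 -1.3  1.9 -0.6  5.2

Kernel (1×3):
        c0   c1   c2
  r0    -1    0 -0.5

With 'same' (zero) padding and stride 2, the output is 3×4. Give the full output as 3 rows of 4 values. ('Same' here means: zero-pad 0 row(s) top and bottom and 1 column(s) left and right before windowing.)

0.45 1.2 -1.35 -6.4
1.2 3.15 -0.15 -5.15
-2.4 -5.65 -0.8 0.6

Output[0,0]: The receptive field on the zero-padded input at this output position is [0 -2.7 -0.9]. Elementwise product with the kernel and sum: 0·-1 + -0.9·-0.5.
Output[0,1]: The receptive field on the zero-padded input at this output position is [-0.9 1.6 -0.6]. Elementwise product with the kernel and sum: -0.9·-1 + -0.6·-0.5.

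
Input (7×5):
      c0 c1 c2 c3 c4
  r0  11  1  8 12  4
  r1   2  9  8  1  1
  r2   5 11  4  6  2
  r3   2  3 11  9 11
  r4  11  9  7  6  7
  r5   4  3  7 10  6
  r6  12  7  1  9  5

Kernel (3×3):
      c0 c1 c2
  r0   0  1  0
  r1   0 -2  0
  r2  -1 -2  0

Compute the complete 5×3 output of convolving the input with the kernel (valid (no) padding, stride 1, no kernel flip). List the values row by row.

-44 -27 -6
-21 -25 -40
-24 -41 -31
-25 -20 -30
-23 -16 -33

Output[0,0]: The receptive field on the input at this output position is [11 1 8 / 2 9 8 / 5 11 4]. Elementwise product with the kernel and sum: 1·1 + 9·-2 + 5·-1 + 11·-2.
Output[0,1]: The receptive field on the input at this output position is [1 8 12 / 9 8 1 / 11 4 6]. Elementwise product with the kernel and sum: 8·1 + 8·-2 + 11·-1 + 4·-2.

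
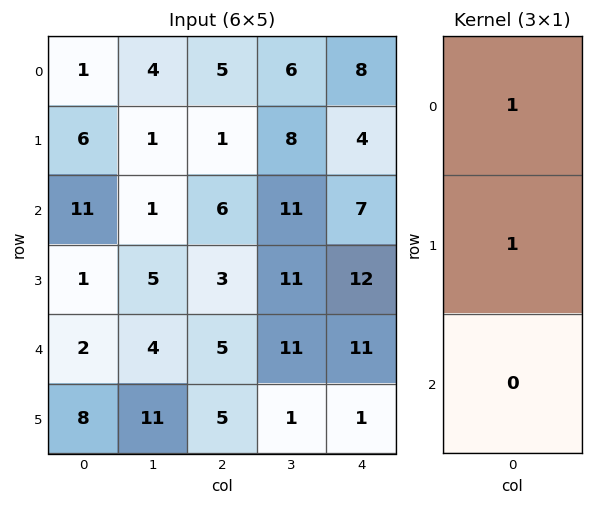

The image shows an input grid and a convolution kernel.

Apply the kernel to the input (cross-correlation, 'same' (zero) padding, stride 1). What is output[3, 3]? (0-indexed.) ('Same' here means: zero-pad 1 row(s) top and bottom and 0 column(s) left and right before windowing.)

22

The receptive field on the zero-padded input at this output position is [11 / 11 / 11]. Elementwise product with the kernel and sum: 11·1 + 11·1.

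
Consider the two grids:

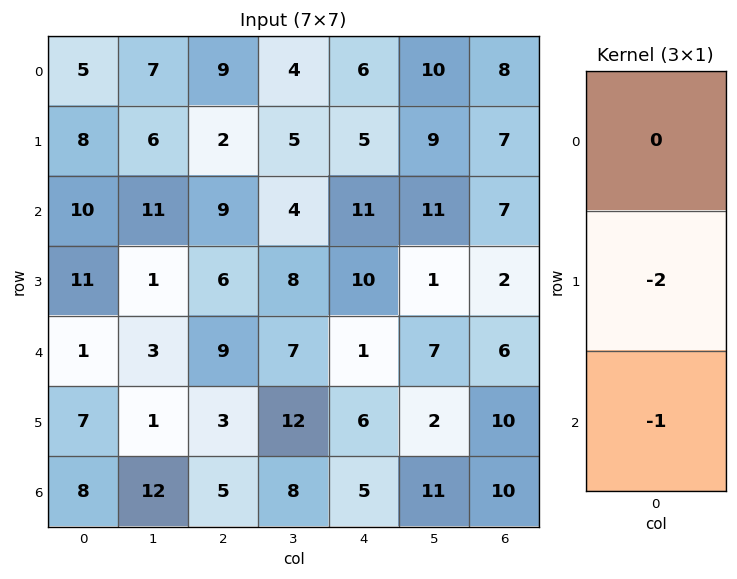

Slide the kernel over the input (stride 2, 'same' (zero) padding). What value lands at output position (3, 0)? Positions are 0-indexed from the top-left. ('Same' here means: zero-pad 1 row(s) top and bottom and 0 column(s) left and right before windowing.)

The receptive field on the zero-padded input at this output position is [7 / 8 / 0]. Elementwise product with the kernel and sum: 8·-2 + 0·-1.

-16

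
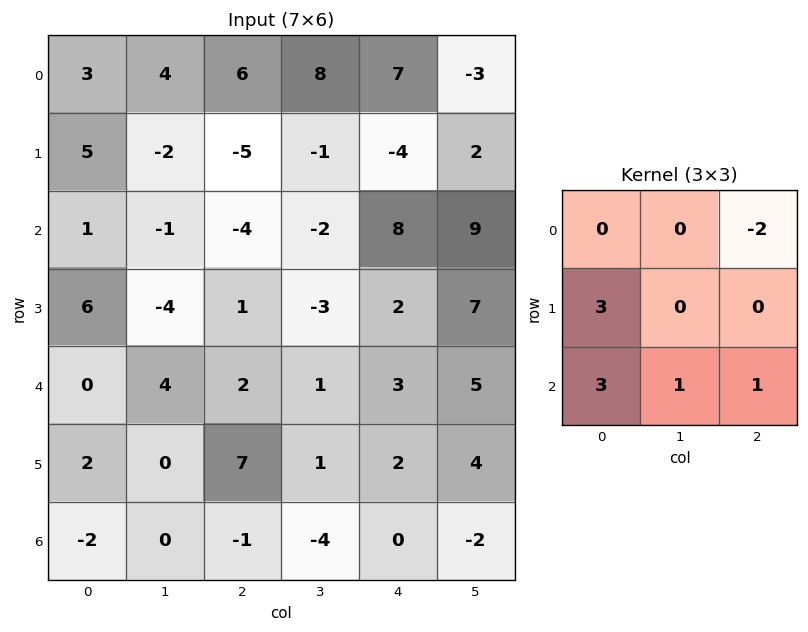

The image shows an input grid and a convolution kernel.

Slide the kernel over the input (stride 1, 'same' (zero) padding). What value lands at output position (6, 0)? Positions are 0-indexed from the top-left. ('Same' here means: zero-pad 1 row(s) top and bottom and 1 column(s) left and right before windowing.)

0

The receptive field on the zero-padded input at this output position is [0 2 0 / 0 -2 0 / 0 0 0]. Elementwise product with the kernel and sum: 0·-2 + 0·3 + 0·3 + 0·1 + 0·1.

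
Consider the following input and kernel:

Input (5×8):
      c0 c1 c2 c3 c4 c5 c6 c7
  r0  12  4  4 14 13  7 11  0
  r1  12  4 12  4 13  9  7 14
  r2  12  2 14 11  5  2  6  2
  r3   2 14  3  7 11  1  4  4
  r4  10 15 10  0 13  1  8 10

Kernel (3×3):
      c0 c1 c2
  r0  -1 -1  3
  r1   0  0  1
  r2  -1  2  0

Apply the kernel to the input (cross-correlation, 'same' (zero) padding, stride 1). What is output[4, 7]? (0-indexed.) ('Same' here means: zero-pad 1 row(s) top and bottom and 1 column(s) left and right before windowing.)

-8

The receptive field on the zero-padded input at this output position is [4 4 0 / 8 10 0 / 0 0 0]. Elementwise product with the kernel and sum: 4·-1 + 4·-1 + 0·3 + 0·1 + 0·-1 + 0·2.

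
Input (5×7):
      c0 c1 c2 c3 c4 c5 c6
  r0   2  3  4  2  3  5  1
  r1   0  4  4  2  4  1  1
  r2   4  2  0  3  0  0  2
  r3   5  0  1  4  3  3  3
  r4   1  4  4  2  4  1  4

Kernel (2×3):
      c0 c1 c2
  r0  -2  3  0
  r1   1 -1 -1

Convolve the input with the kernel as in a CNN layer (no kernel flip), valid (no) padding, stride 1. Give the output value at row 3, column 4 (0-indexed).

2

The receptive field on the input at this output position is [3 3 3 / 4 1 4]. Elementwise product with the kernel and sum: 3·-2 + 3·3 + 4·1 + 1·-1 + 4·-1.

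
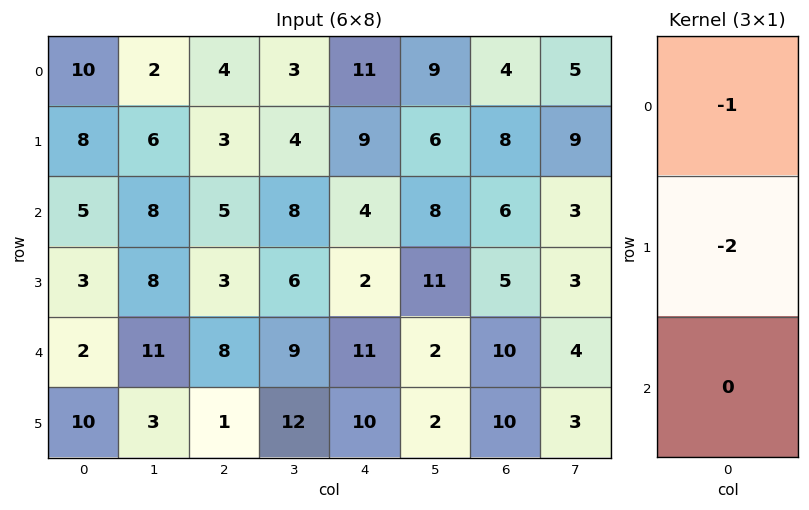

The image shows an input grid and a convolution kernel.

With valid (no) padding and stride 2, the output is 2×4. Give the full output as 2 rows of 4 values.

Output[0,0]: The receptive field on the input at this output position is [10 / 8 / 5]. Elementwise product with the kernel and sum: 10·-1 + 8·-2.

-26 -10 -29 -20
-11 -11 -8 -16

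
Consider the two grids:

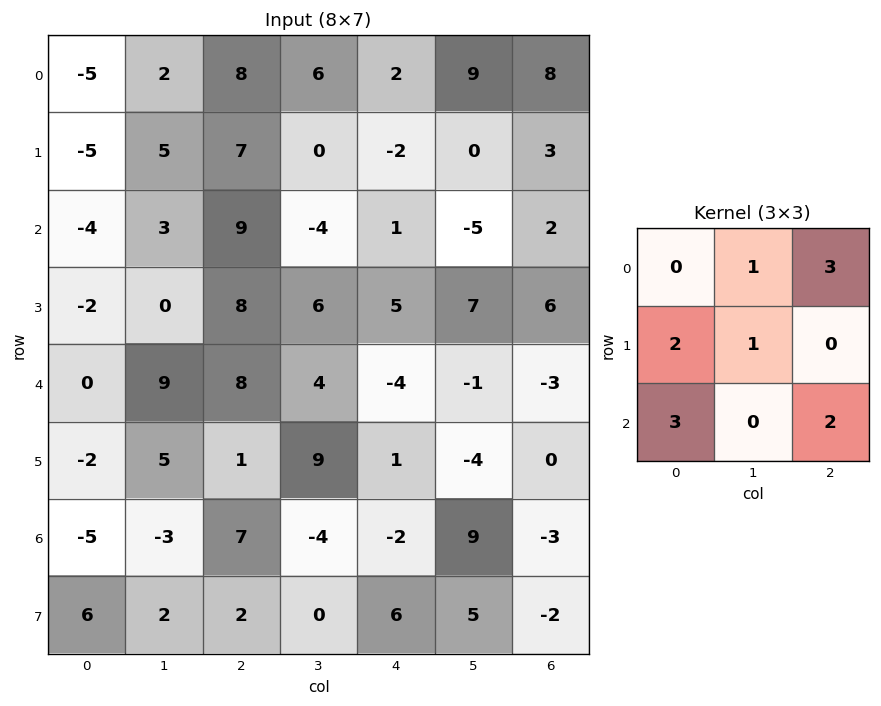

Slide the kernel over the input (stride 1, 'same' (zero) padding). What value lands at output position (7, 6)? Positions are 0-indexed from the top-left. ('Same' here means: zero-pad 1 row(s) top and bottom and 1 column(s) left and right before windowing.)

5

The receptive field on the zero-padded input at this output position is [9 -3 0 / 5 -2 0 / 0 0 0]. Elementwise product with the kernel and sum: -3·1 + 0·3 + 5·2 + -2·1 + 0·3 + 0·2.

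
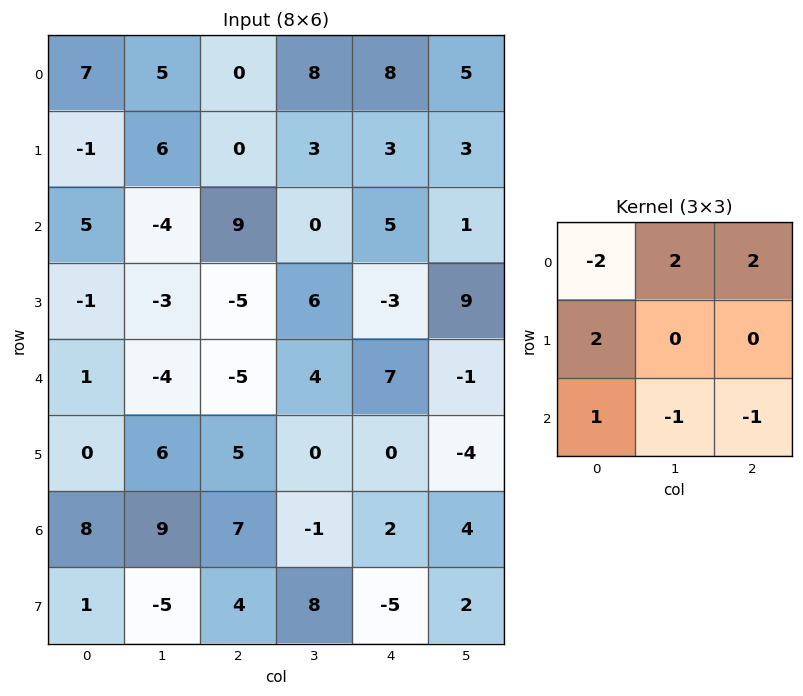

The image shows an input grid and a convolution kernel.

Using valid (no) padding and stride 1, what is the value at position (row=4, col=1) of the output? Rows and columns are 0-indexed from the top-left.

21

The receptive field on the input at this output position is [-4 -5 4 / 6 5 0 / 9 7 -1]. Elementwise product with the kernel and sum: -4·-2 + -5·2 + 4·2 + 6·2 + 9·1 + 7·-1 + -1·-1.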